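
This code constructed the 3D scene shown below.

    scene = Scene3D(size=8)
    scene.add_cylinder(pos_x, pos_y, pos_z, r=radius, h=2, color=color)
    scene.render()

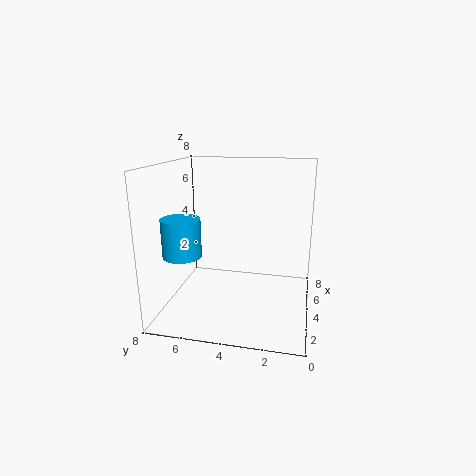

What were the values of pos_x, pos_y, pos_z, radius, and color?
pos_x = 2; pos_y = 6.5; pos_z = 3.5; radius = 1; color = 'deepskyblue'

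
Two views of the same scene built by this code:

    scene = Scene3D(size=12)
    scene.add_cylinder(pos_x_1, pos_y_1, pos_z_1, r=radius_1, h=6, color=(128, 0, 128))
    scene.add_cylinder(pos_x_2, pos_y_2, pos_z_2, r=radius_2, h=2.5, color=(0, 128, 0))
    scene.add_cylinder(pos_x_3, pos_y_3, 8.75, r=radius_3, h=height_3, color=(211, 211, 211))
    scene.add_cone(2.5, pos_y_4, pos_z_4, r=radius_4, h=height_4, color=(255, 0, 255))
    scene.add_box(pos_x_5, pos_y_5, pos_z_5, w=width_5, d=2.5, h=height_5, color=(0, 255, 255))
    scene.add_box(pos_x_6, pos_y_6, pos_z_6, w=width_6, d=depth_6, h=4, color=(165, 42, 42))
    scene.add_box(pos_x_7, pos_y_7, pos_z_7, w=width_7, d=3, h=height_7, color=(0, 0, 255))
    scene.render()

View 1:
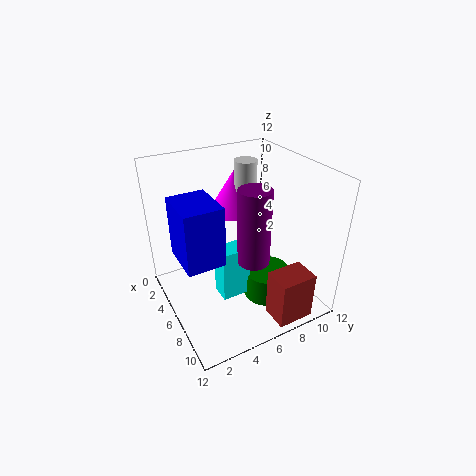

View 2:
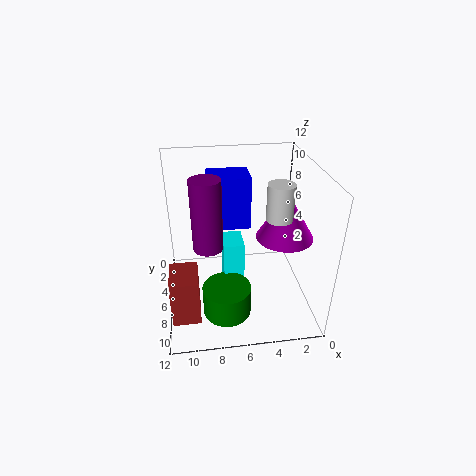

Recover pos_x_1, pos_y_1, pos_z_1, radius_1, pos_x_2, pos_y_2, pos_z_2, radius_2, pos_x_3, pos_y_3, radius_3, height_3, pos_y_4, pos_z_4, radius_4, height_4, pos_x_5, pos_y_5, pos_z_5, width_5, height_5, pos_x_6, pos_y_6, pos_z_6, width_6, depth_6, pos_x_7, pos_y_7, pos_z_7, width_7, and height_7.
pos_x_1 = 8.5, pos_y_1 = 6, pos_z_1 = 5.25, radius_1 = 1.25, pos_x_2 = 7.25, pos_y_2 = 8.25, pos_z_2 = 0.25, radius_2 = 2, pos_x_3 = 3.25, pos_y_3 = 8.25, radius_3 = 1, height_3 = 2.75, pos_y_4 = 7.5, pos_z_4 = 6.75, radius_4 = 2.25, height_4 = 3.75, pos_x_5 = 5.5, pos_y_5 = 4, pos_z_5 = 1, width_5 = 1.75, height_5 = 4.5, pos_x_6 = 9.5, pos_y_6 = 6.75, pos_z_6 = 0.5, width_6 = 2.25, depth_6 = 3, pos_x_7 = 4.5, pos_y_7 = 0.75, pos_z_7 = 5.5, width_7 = 3.75, height_7 = 4.75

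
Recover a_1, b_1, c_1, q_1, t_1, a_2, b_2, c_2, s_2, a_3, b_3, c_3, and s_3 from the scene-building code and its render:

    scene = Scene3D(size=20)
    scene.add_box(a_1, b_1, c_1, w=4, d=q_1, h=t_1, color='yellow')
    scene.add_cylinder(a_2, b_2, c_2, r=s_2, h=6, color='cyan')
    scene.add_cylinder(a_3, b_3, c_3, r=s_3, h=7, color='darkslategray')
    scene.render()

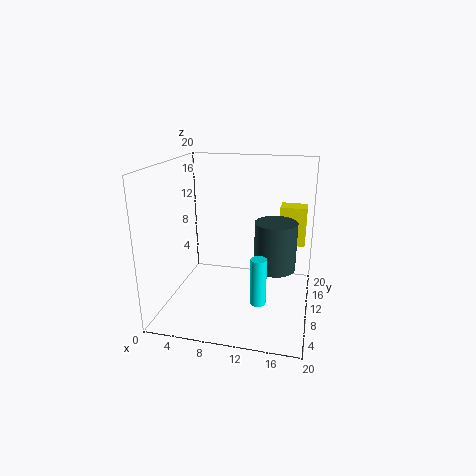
a_1 = 15
b_1 = 16
c_1 = 7
q_1 = 3
t_1 = 6
a_2 = 14
b_2 = 4
c_2 = 4
s_2 = 1
a_3 = 15
b_3 = 12
c_3 = 5
s_3 = 3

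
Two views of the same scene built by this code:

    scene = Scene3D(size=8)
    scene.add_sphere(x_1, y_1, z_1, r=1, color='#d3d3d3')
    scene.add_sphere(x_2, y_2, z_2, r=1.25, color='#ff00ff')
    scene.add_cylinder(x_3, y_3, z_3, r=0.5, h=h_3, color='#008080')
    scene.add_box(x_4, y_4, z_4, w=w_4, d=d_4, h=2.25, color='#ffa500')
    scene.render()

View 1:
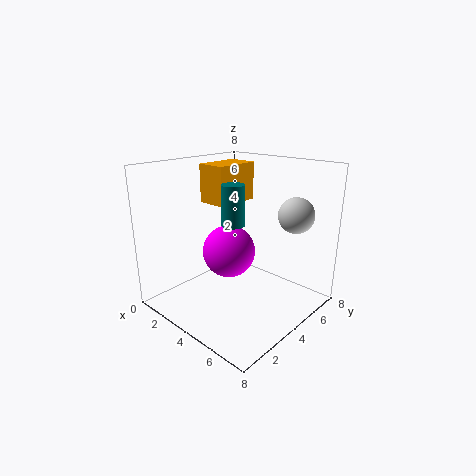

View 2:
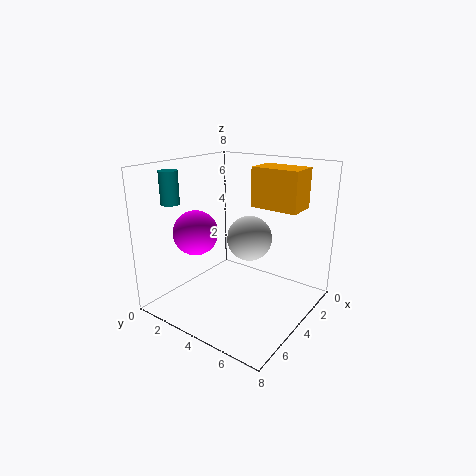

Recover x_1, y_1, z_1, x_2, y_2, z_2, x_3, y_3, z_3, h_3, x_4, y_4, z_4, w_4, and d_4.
x_1 = 6.25, y_1 = 6.25, z_1 = 5.25, x_2 = 5.25, y_2 = 2, z_2 = 4.25, x_3 = 6.25, y_3 = 1.25, z_3 = 6, h_3 = 1.75, x_4 = 1, y_4 = 4, z_4 = 5.5, w_4 = 1.75, d_4 = 2.75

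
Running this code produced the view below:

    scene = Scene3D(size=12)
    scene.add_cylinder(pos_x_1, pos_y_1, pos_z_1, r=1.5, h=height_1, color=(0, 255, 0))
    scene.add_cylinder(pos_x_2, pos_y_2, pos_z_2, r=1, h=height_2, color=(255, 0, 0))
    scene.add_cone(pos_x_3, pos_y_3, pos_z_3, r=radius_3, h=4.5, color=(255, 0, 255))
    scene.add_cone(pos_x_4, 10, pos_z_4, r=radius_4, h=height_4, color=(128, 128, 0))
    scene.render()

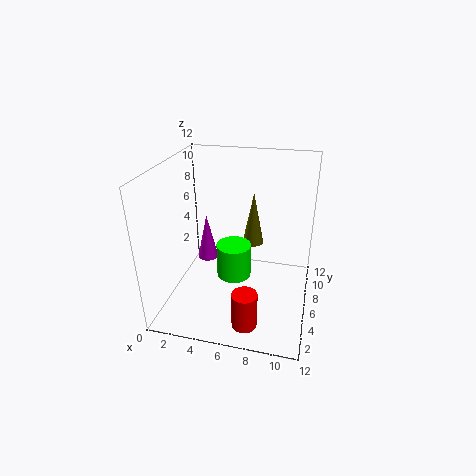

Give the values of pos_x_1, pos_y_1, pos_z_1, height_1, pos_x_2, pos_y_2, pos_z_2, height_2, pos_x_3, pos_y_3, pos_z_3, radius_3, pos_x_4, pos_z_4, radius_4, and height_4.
pos_x_1 = 5.5
pos_y_1 = 6.5
pos_z_1 = 2
height_1 = 3
pos_x_2 = 7.5
pos_y_2 = 2
pos_z_2 = 0.5
height_2 = 3
pos_x_3 = 2
pos_y_3 = 9.5
pos_z_3 = 1.5
radius_3 = 1
pos_x_4 = 6.5
pos_z_4 = 3.5
radius_4 = 1
height_4 = 5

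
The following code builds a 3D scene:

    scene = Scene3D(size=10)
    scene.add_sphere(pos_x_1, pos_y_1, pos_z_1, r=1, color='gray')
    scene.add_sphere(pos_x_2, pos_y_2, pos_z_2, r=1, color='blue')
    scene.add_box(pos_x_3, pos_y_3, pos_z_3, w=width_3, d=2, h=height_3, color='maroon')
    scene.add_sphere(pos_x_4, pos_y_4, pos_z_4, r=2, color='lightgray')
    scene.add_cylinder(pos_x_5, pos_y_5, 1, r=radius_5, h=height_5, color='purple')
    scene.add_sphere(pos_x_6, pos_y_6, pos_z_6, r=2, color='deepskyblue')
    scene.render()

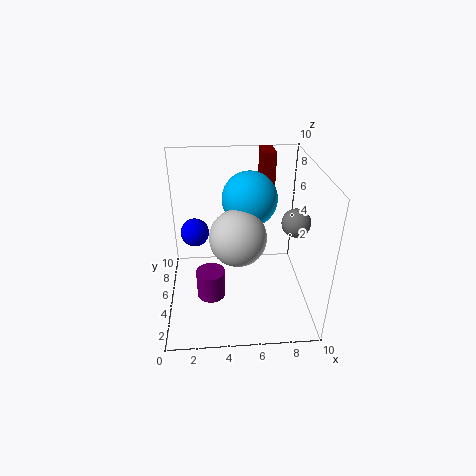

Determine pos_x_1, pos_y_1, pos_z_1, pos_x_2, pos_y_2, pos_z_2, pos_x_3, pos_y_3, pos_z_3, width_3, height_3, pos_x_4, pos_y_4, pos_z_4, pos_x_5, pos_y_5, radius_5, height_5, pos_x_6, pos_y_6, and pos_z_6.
pos_x_1 = 9
pos_y_1 = 5
pos_z_1 = 6
pos_x_2 = 2
pos_y_2 = 6
pos_z_2 = 5
pos_x_3 = 7
pos_y_3 = 8
pos_z_3 = 7
width_3 = 1
height_3 = 3
pos_x_4 = 5
pos_y_4 = 5
pos_z_4 = 5
pos_x_5 = 3
pos_y_5 = 4
radius_5 = 1
height_5 = 2
pos_x_6 = 6
pos_y_6 = 7
pos_z_6 = 7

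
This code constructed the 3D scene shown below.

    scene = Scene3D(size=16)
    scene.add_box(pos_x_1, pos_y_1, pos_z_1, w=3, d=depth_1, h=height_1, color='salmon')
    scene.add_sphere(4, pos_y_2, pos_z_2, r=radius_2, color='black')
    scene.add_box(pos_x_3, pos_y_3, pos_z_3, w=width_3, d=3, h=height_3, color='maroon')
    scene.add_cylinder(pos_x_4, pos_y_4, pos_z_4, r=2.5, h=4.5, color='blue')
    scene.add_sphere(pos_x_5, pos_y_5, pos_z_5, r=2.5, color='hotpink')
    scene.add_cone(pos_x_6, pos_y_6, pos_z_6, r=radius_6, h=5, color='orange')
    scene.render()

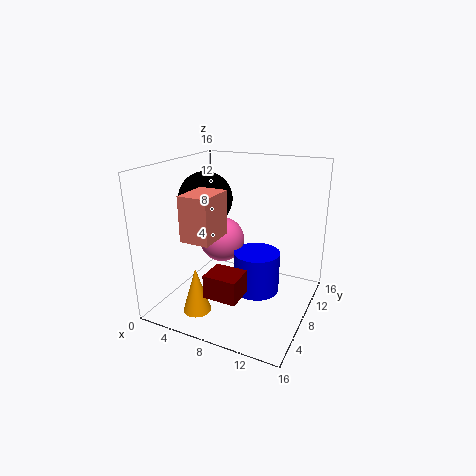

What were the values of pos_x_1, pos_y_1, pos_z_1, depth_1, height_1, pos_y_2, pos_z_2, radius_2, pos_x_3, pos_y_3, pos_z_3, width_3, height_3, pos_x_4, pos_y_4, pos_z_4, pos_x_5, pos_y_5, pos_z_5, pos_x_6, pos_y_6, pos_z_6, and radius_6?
pos_x_1 = 5; pos_y_1 = 1.5; pos_z_1 = 9.5; depth_1 = 4; height_1 = 4.5; pos_y_2 = 8; pos_z_2 = 12; radius_2 = 3; pos_x_3 = 7; pos_y_3 = 2; pos_z_3 = 3.5; width_3 = 3.5; height_3 = 2.5; pos_x_4 = 10.5; pos_y_4 = 7.5; pos_z_4 = 2.5; pos_x_5 = 6; pos_y_5 = 8; pos_z_5 = 7.5; pos_x_6 = 5.5; pos_y_6 = 3; pos_z_6 = 1; radius_6 = 1.5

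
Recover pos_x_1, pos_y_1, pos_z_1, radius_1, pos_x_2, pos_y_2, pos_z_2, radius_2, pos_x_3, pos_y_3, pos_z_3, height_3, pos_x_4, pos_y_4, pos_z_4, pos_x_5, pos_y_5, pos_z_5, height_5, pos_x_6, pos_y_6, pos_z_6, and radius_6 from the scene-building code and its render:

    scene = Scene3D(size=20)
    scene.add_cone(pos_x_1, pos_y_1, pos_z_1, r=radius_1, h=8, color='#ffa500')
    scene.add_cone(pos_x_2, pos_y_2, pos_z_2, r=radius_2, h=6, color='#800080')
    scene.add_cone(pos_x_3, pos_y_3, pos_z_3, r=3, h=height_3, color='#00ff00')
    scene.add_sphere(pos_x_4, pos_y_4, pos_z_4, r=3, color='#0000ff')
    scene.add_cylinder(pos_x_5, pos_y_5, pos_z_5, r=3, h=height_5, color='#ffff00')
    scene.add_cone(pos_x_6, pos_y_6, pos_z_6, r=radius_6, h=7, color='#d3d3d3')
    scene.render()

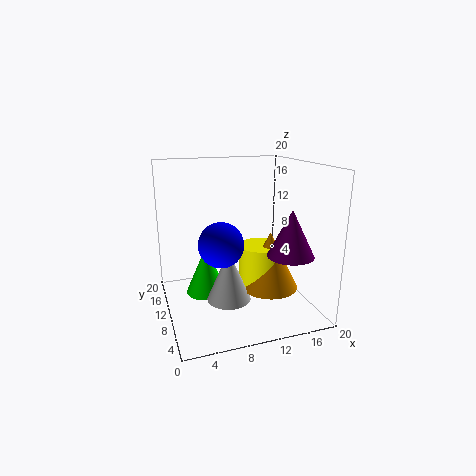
pos_x_1 = 14; pos_y_1 = 8; pos_z_1 = 3; radius_1 = 4; pos_x_2 = 15; pos_y_2 = 4; pos_z_2 = 9; radius_2 = 3; pos_x_3 = 6; pos_y_3 = 13; pos_z_3 = 1; height_3 = 7; pos_x_4 = 7; pos_y_4 = 8; pos_z_4 = 10; pos_x_5 = 13; pos_y_5 = 9; pos_z_5 = 3; height_5 = 6; pos_x_6 = 8; pos_y_6 = 8; pos_z_6 = 2; radius_6 = 3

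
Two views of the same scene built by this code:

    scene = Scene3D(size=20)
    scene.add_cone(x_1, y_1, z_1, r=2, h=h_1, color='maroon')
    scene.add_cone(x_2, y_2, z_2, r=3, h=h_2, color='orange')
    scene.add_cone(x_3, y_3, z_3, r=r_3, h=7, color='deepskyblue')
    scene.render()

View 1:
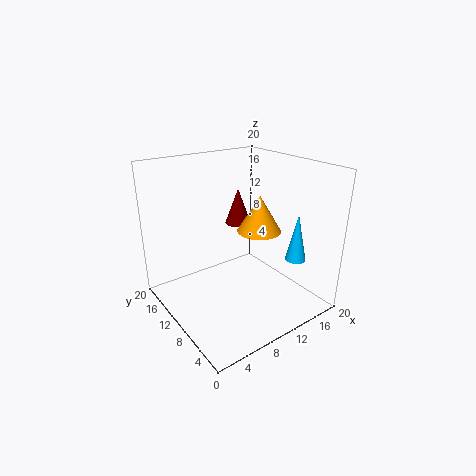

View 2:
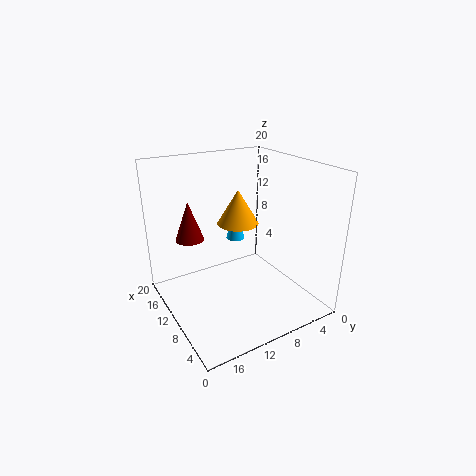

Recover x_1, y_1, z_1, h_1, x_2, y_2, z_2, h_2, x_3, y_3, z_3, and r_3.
x_1 = 14
y_1 = 15.5
z_1 = 9.5
h_1 = 5.5
x_2 = 12.5
y_2 = 8.5
z_2 = 11
h_2 = 5
x_3 = 17.5
y_3 = 6
z_3 = 6
r_3 = 1.5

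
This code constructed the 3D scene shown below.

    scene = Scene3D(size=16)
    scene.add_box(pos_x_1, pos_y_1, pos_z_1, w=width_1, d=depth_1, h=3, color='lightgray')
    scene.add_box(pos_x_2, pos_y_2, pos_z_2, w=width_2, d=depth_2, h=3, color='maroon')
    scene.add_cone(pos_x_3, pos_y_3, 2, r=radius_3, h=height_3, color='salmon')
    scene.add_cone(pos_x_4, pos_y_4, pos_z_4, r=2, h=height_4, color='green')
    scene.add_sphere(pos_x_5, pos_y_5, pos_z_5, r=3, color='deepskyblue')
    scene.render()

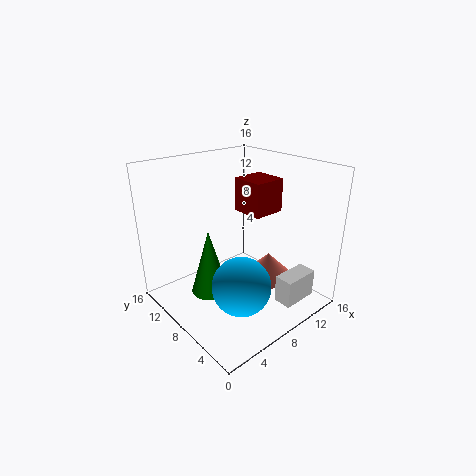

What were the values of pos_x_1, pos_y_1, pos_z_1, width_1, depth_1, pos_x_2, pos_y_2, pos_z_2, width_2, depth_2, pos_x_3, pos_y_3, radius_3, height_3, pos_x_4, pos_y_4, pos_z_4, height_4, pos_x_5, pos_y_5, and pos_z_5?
pos_x_1 = 9; pos_y_1 = 1; pos_z_1 = 2; width_1 = 4; depth_1 = 2; pos_x_2 = 5; pos_y_2 = 2; pos_z_2 = 13; width_2 = 3; depth_2 = 3; pos_x_3 = 12; pos_y_3 = 7; radius_3 = 3; height_3 = 3; pos_x_4 = 4; pos_y_4 = 8; pos_z_4 = 3; height_4 = 7; pos_x_5 = 5; pos_y_5 = 4; pos_z_5 = 5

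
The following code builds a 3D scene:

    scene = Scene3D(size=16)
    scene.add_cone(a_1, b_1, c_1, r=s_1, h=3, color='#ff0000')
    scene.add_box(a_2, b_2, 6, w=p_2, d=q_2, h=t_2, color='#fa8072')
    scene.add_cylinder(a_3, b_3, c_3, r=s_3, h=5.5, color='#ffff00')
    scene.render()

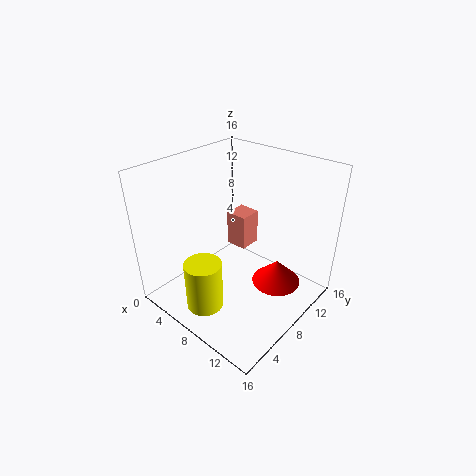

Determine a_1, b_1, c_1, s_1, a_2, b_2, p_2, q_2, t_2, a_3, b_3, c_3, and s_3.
a_1 = 10.5
b_1 = 12.5
c_1 = 0.5
s_1 = 3
a_2 = 5.5
b_2 = 9
p_2 = 2.5
q_2 = 2.5
t_2 = 4
a_3 = 7.5
b_3 = 3
c_3 = 1.5
s_3 = 2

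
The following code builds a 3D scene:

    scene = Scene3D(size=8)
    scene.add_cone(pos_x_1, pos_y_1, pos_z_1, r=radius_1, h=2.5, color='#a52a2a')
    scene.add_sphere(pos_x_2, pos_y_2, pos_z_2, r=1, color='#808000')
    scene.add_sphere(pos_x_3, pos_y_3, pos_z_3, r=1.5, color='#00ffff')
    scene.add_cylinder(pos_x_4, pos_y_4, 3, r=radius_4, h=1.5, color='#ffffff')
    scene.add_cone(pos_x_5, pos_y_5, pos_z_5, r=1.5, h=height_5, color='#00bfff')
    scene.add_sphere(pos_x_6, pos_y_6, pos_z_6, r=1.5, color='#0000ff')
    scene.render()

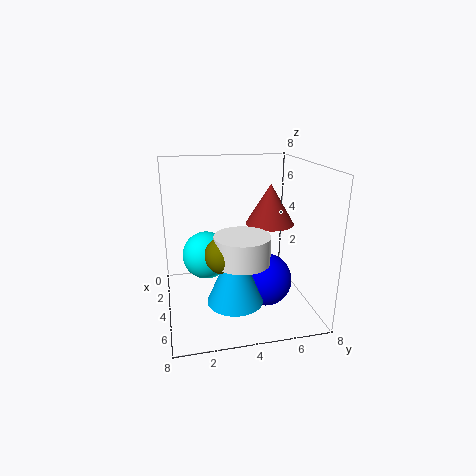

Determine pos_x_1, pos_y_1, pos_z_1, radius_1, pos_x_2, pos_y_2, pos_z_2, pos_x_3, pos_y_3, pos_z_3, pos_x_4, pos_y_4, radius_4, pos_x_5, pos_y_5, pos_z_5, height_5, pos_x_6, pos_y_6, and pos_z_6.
pos_x_1 = 2
pos_y_1 = 6.5
pos_z_1 = 4
radius_1 = 1.5
pos_x_2 = 5
pos_y_2 = 3
pos_z_2 = 3.5
pos_x_3 = 1.5
pos_y_3 = 2.5
pos_z_3 = 2
pos_x_4 = 5
pos_y_4 = 4
radius_4 = 1.5
pos_x_5 = 5.5
pos_y_5 = 3.5
pos_z_5 = 1
height_5 = 3.5
pos_x_6 = 4.5
pos_y_6 = 5.5
pos_z_6 = 1.5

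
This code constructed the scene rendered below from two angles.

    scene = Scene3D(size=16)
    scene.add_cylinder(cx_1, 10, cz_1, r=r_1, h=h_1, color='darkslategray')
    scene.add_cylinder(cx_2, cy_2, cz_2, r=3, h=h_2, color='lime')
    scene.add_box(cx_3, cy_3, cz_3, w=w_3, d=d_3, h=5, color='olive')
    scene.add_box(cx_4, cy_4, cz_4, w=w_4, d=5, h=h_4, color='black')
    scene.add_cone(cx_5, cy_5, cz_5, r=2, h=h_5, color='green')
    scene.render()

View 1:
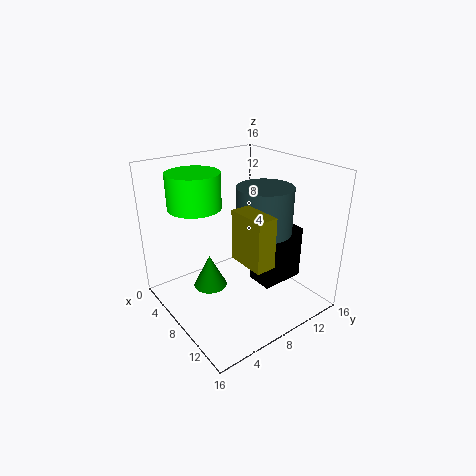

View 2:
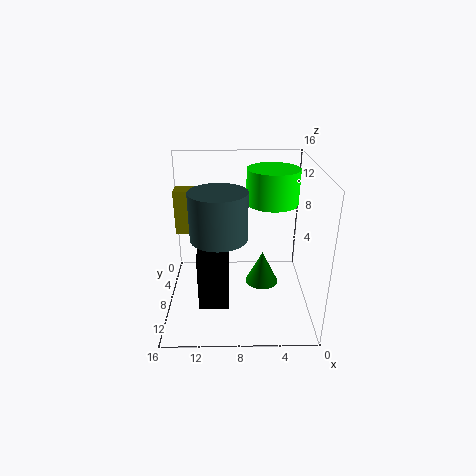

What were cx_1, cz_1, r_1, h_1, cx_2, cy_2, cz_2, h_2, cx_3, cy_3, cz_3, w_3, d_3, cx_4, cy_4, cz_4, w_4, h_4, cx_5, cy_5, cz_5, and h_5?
cx_1 = 10; cz_1 = 9; r_1 = 3; h_1 = 5; cx_2 = 4; cy_2 = 5; cz_2 = 11; h_2 = 4; cx_3 = 11; cy_3 = 5; cz_3 = 8; w_3 = 4; d_3 = 2; cx_4 = 9; cy_4 = 9; cz_4 = 3; w_4 = 3; h_4 = 6; cx_5 = 5; cy_5 = 6; cz_5 = 1; h_5 = 4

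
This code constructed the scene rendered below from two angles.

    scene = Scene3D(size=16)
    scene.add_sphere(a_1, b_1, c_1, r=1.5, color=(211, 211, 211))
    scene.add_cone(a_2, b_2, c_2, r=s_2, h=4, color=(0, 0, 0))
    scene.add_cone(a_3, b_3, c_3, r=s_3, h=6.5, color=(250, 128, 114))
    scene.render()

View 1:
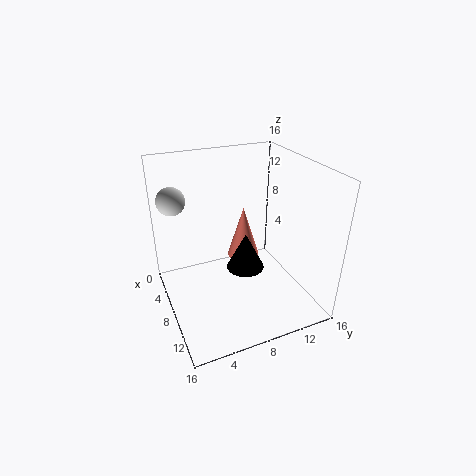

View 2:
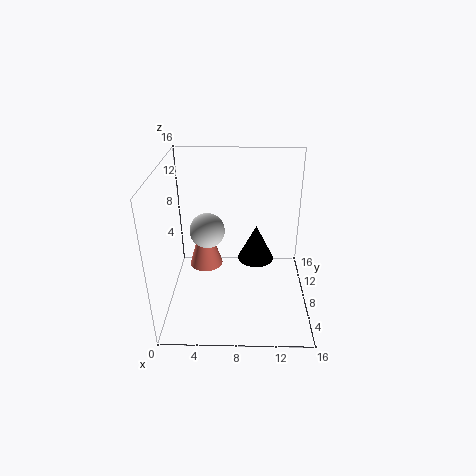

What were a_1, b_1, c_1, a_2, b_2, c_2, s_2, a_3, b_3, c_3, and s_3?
a_1 = 5.5, b_1 = 1.5, c_1 = 12.5, a_2 = 10, b_2 = 8, c_2 = 5.5, s_2 = 2, a_3 = 4, b_3 = 10.5, c_3 = 3, s_3 = 2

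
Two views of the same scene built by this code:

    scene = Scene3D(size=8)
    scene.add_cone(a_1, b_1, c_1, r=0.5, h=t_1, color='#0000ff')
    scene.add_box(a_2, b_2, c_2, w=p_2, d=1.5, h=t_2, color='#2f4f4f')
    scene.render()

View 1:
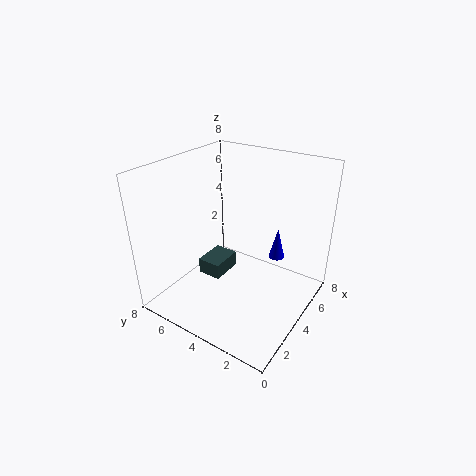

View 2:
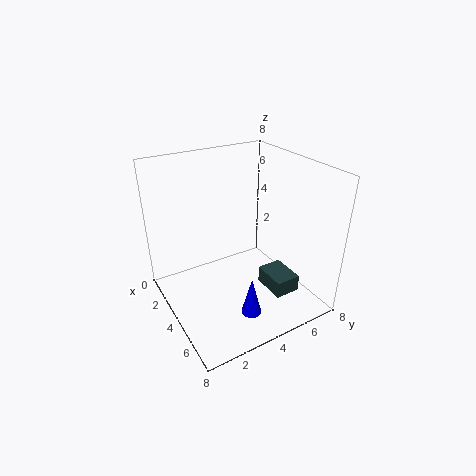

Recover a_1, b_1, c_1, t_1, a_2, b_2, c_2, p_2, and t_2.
a_1 = 7
b_1 = 3
c_1 = 1.5
t_1 = 2
a_2 = 4
b_2 = 5.5
c_2 = 0.5
p_2 = 2
t_2 = 1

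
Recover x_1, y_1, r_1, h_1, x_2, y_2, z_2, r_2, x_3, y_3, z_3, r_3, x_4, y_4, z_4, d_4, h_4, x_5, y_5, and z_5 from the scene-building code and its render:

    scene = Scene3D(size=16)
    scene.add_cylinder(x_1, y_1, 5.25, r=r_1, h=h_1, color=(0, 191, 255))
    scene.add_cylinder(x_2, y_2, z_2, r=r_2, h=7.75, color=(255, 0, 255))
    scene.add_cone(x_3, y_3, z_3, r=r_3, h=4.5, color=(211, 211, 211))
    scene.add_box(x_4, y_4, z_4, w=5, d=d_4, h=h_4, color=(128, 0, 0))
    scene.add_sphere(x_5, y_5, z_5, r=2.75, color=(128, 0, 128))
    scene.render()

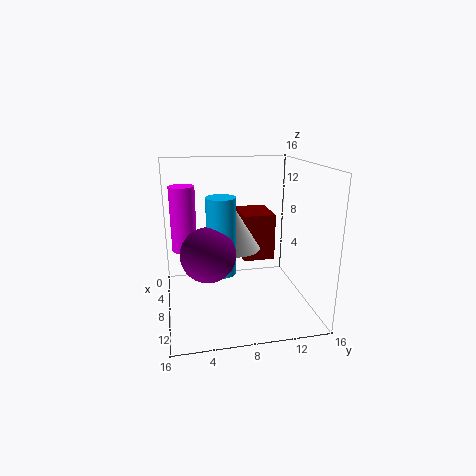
x_1 = 10.5; y_1 = 5.75; r_1 = 1.5; h_1 = 8; x_2 = 4; y_2 = 2.25; z_2 = 5.5; r_2 = 1.5; x_3 = 7.75; y_3 = 7.75; z_3 = 6.75; r_3 = 2.75; x_4 = 1.75; y_4 = 9; z_4 = 4.5; d_4 = 3.75; h_4 = 5.5; x_5 = 11.5; y_5 = 4.25; z_5 = 7.75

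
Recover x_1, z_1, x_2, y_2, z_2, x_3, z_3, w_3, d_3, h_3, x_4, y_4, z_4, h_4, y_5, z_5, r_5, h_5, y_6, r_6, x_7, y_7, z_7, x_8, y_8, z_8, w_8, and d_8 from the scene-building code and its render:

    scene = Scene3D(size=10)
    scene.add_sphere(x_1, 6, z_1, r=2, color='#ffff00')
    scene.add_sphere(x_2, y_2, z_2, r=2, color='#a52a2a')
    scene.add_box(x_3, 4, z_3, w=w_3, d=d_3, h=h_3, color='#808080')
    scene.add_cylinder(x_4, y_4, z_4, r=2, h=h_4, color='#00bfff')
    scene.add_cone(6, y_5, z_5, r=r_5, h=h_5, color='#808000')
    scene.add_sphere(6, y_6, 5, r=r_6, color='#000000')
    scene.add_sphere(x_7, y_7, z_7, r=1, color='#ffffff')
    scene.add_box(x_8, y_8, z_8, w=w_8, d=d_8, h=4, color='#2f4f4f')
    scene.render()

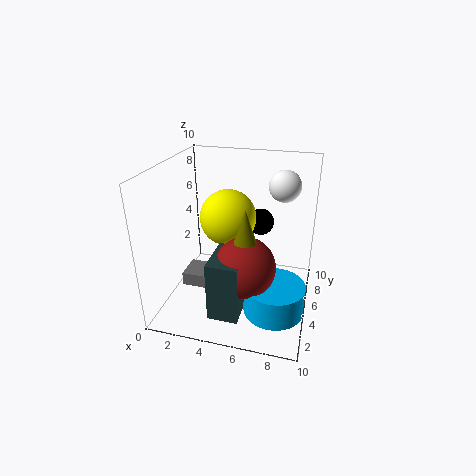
x_1 = 4; z_1 = 6; x_2 = 6; y_2 = 3; z_2 = 4; x_3 = 1; z_3 = 1; w_3 = 3; d_3 = 2; h_3 = 1; x_4 = 8; y_4 = 3; z_4 = 1; h_4 = 2; y_5 = 3; z_5 = 5; r_5 = 1; h_5 = 3; y_6 = 8; r_6 = 1; x_7 = 8; y_7 = 5; z_7 = 9; x_8 = 4; y_8 = 1; z_8 = 1; w_8 = 2; d_8 = 3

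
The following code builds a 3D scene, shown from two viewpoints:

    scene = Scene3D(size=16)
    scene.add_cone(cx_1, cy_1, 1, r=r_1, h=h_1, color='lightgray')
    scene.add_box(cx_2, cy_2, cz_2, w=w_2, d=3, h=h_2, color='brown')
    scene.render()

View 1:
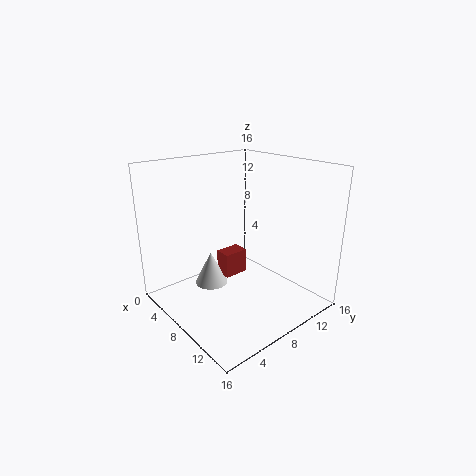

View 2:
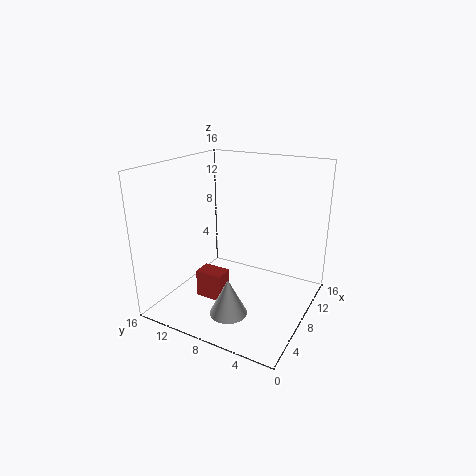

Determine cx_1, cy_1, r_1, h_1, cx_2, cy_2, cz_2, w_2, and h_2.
cx_1 = 4; cy_1 = 7; r_1 = 2; h_1 = 4; cx_2 = 4; cy_2 = 8; cz_2 = 2; w_2 = 2; h_2 = 3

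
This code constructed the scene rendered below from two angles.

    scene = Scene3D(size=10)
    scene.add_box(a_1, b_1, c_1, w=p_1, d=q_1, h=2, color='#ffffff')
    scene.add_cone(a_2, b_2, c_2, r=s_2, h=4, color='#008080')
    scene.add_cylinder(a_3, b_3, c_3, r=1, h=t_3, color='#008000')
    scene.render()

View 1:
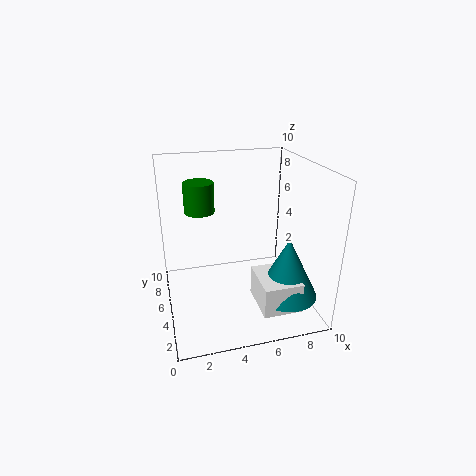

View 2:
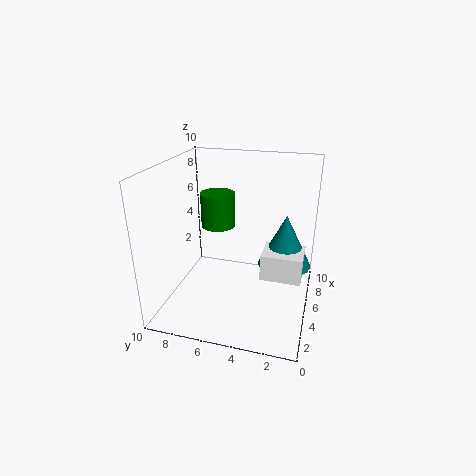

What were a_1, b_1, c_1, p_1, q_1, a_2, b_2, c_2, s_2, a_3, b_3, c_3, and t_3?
a_1 = 5.5, b_1 = 0.5, c_1 = 1.5, p_1 = 2.5, q_1 = 3, a_2 = 7.5, b_2 = 2, c_2 = 2, s_2 = 2, a_3 = 2.5, b_3 = 5.5, c_3 = 7, t_3 = 2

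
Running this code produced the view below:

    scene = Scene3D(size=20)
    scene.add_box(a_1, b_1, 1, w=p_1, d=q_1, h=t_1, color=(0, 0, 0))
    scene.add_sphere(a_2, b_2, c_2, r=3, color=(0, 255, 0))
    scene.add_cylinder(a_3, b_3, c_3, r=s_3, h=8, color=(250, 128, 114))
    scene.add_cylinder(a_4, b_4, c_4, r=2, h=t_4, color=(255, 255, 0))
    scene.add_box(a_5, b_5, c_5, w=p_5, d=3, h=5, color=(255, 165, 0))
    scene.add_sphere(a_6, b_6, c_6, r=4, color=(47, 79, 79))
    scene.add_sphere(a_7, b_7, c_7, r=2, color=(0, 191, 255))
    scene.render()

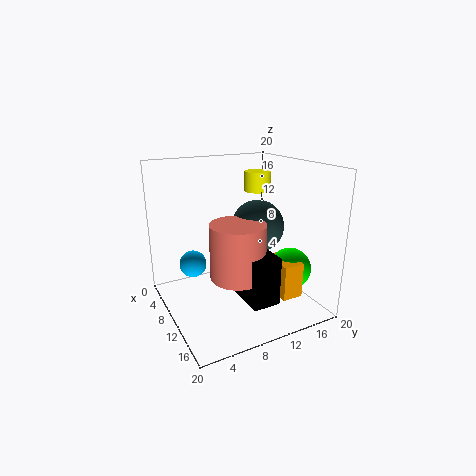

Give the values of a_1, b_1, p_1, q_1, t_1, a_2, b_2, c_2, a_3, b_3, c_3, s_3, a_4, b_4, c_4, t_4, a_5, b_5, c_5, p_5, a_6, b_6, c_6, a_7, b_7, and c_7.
a_1 = 9, b_1 = 10, p_1 = 6, q_1 = 4, t_1 = 7, a_2 = 13, b_2 = 17, c_2 = 5, a_3 = 10, b_3 = 10, c_3 = 4, s_3 = 4, a_4 = 5, b_4 = 16, c_4 = 15, t_4 = 3, a_5 = 11, b_5 = 14, c_5 = 2, p_5 = 5, a_6 = 7, b_6 = 15, c_6 = 10, a_7 = 5, b_7 = 5, c_7 = 5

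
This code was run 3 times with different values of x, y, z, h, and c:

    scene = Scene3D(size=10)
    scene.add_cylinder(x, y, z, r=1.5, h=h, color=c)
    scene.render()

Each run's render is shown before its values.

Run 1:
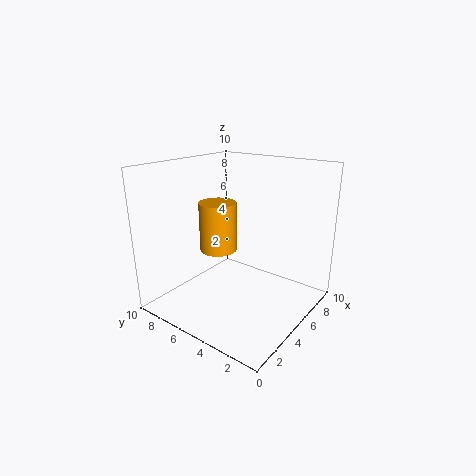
x = 7
y = 8.5
z = 2.5
h = 4
c = 'orange'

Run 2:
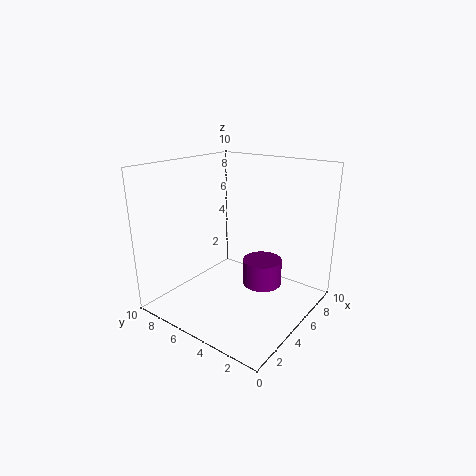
x = 7.5
y = 4.5
z = 0.5
h = 2
c = 'purple'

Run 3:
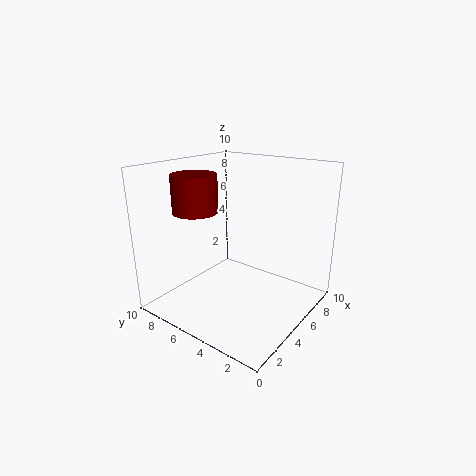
x = 3
y = 7
z = 7
h = 2.5
c = 'maroon'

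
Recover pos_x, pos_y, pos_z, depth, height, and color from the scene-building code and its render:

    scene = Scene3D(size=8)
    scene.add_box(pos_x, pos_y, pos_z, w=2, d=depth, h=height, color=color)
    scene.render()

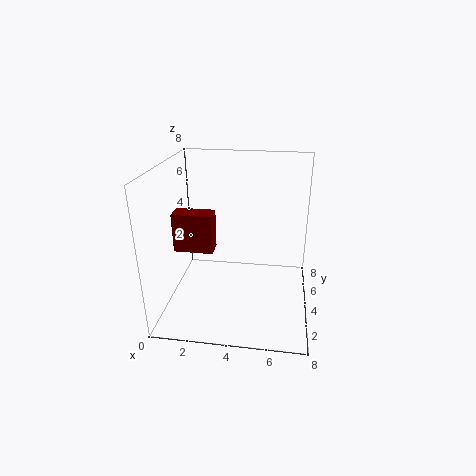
pos_x = 1, pos_y = 2, pos_z = 4, depth = 1, height = 2, color = 'maroon'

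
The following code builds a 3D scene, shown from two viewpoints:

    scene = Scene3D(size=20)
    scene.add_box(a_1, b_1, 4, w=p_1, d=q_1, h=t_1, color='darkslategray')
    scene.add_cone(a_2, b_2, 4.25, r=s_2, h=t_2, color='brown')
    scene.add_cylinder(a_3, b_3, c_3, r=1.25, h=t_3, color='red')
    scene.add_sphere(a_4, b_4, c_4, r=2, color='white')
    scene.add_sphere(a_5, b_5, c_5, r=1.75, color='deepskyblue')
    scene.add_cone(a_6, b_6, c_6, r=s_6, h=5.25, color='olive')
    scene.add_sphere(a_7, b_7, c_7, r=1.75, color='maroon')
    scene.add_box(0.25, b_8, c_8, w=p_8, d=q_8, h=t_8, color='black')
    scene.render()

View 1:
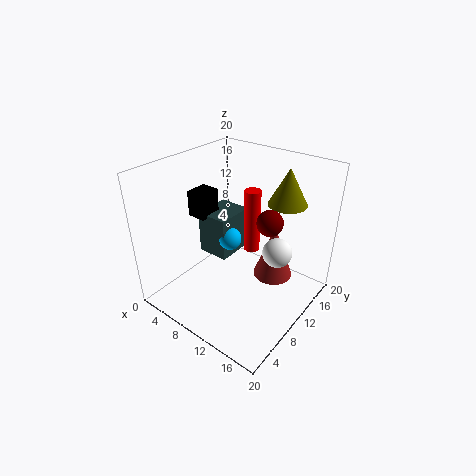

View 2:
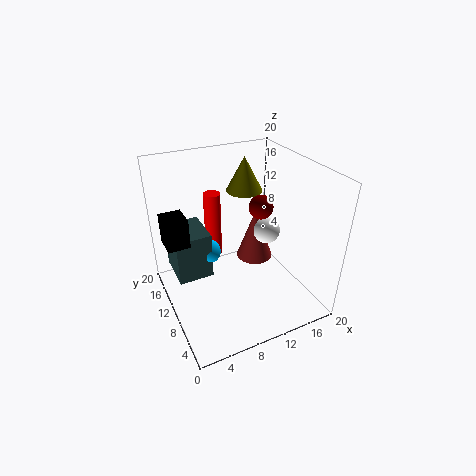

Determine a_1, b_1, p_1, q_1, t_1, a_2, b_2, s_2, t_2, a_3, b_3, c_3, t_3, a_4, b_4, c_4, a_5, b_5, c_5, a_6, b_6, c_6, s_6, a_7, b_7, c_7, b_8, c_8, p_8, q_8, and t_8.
a_1 = 1.5, b_1 = 11, p_1 = 5, q_1 = 6, t_1 = 6.75, a_2 = 14.25, b_2 = 12.75, s_2 = 2.75, t_2 = 7.75, a_3 = 8.5, b_3 = 15.5, c_3 = 4.75, t_3 = 10, a_4 = 15.5, b_4 = 11.5, c_4 = 9, a_5 = 6.5, b_5 = 12.5, c_5 = 7.25, a_6 = 14, b_6 = 16, c_6 = 14, s_6 = 2.75, a_7 = 14.25, b_7 = 11.25, c_7 = 13.25, b_8 = 10.25, c_8 = 10.25, p_8 = 3, q_8 = 3.5, t_8 = 4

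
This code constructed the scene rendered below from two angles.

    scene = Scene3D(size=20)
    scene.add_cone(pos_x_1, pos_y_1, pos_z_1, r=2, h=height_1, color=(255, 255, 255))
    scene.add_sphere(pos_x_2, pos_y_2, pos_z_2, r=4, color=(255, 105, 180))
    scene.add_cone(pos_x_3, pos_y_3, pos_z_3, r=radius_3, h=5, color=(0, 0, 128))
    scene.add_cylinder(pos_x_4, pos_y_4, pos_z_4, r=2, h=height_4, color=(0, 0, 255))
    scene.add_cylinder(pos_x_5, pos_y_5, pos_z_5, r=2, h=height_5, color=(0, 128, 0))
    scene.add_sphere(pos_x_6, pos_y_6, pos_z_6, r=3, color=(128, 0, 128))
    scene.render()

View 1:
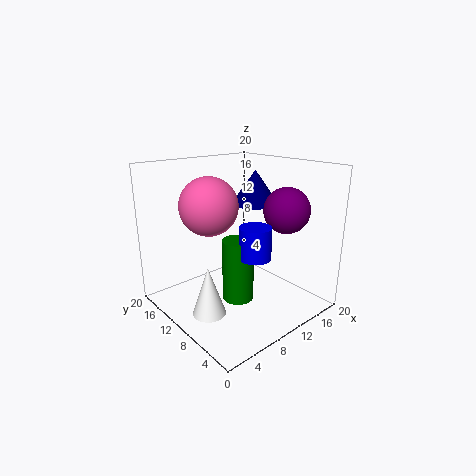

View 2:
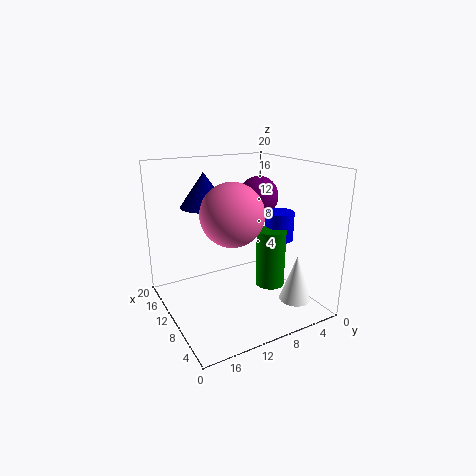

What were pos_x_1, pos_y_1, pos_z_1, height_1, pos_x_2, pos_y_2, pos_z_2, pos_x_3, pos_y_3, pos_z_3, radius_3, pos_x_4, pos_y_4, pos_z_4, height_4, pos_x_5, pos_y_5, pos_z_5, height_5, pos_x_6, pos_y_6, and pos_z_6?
pos_x_1 = 2; pos_y_1 = 6; pos_z_1 = 3.5; height_1 = 6; pos_x_2 = 7; pos_y_2 = 12.5; pos_z_2 = 14.5; pos_x_3 = 15.5; pos_y_3 = 12.5; pos_z_3 = 13.5; radius_3 = 3.5; pos_x_4 = 8; pos_y_4 = 4.5; pos_z_4 = 9.5; height_4 = 4; pos_x_5 = 7; pos_y_5 = 6.5; pos_z_5 = 3.5; height_5 = 8; pos_x_6 = 13.5; pos_y_6 = 4.5; pos_z_6 = 14.5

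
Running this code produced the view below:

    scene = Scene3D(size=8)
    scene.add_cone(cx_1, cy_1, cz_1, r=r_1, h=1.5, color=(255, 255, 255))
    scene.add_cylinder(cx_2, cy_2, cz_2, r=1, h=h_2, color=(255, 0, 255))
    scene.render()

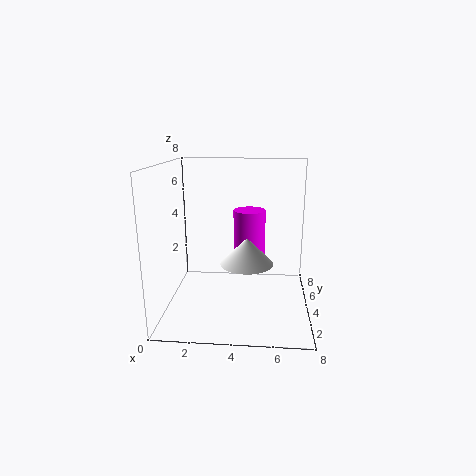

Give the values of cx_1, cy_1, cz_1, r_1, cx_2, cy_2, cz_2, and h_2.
cx_1 = 4.5
cy_1 = 4
cz_1 = 2.5
r_1 = 1.5
cx_2 = 4.5
cy_2 = 6.5
cz_2 = 1.5
h_2 = 3.5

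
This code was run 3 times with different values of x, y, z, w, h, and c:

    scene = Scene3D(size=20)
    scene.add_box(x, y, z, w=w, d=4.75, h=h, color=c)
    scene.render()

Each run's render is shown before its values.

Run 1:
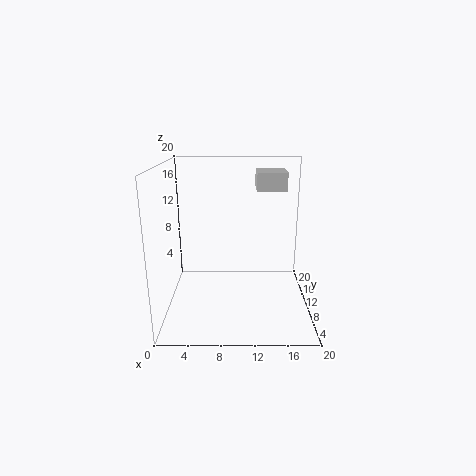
x = 12.5, y = 9.75, z = 16.5, w = 4, h = 2.5, c = 'lightgray'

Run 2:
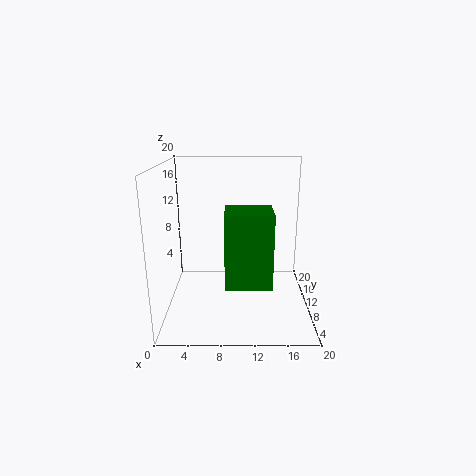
x = 8.5, y = 1, z = 6.75, w = 5.5, h = 9, c = 'green'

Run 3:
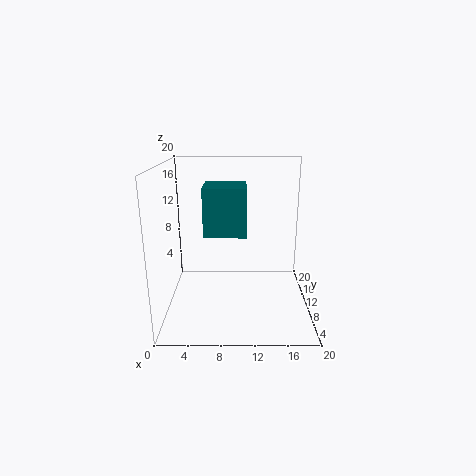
x = 6, y = 3, z = 12.5, w = 5, h = 5.75, c = 'teal'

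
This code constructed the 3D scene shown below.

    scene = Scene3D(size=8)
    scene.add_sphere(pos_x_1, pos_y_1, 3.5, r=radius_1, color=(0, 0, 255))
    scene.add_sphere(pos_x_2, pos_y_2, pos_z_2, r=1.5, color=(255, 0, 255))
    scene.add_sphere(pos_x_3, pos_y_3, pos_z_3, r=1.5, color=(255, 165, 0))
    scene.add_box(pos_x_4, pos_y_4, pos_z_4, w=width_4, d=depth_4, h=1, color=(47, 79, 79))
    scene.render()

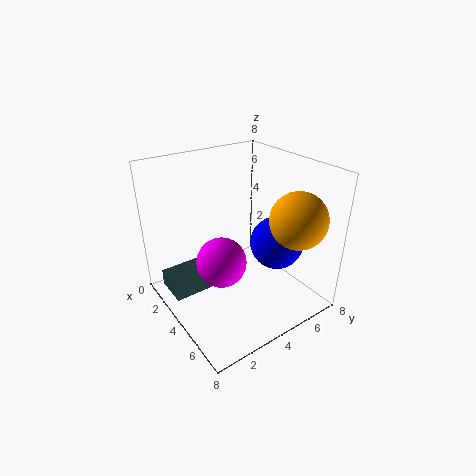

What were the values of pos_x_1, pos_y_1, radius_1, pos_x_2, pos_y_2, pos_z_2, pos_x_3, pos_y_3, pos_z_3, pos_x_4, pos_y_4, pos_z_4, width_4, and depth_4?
pos_x_1 = 5, pos_y_1 = 6, radius_1 = 1.5, pos_x_2 = 3, pos_y_2 = 3.5, pos_z_2 = 2, pos_x_3 = 6.5, pos_y_3 = 6, pos_z_3 = 5.5, pos_x_4 = 1, pos_y_4 = 0.5, pos_z_4 = 0.5, width_4 = 2, depth_4 = 2.5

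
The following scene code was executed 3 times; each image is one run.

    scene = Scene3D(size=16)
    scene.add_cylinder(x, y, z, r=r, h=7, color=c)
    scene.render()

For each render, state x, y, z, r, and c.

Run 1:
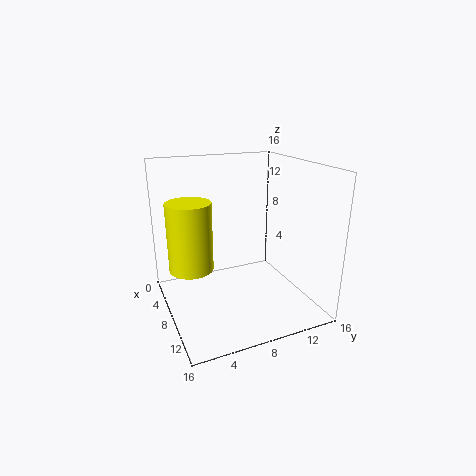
x = 9.25, y = 2.25, z = 6, r = 2.25, c = 'yellow'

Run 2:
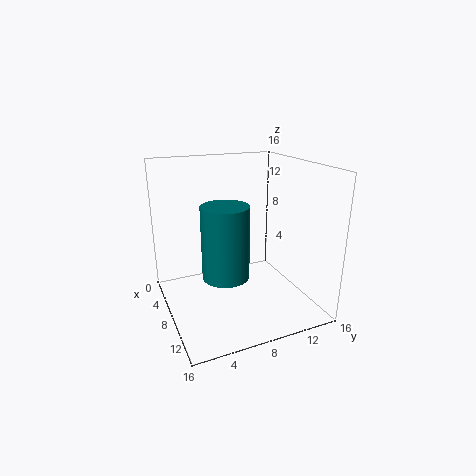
x = 12.5, y = 4.75, z = 6.25, r = 2.25, c = 'teal'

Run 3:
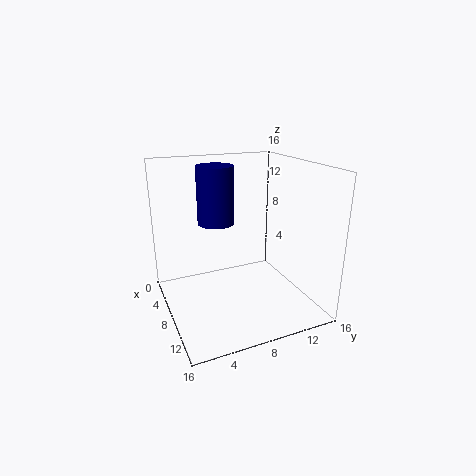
x = 3, y = 7.25, z = 8.25, r = 2.25, c = 'navy'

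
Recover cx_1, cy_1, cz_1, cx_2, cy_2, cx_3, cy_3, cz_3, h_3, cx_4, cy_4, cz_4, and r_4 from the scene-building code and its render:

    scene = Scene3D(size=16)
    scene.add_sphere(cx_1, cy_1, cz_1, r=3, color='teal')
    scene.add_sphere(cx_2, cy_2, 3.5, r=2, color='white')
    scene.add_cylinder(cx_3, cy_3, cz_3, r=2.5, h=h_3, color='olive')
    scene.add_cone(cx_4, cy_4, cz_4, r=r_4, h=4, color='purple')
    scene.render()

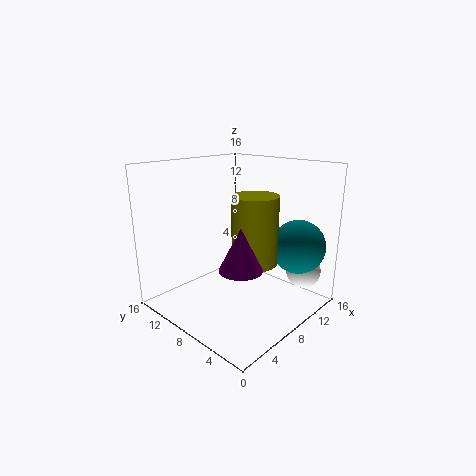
cx_1 = 12.5; cy_1 = 3; cz_1 = 7; cx_2 = 14; cy_2 = 3; cx_3 = 8.5; cy_3 = 6; cz_3 = 5.5; h_3 = 7.5; cx_4 = 3; cy_4 = 3; cz_4 = 7.5; r_4 = 2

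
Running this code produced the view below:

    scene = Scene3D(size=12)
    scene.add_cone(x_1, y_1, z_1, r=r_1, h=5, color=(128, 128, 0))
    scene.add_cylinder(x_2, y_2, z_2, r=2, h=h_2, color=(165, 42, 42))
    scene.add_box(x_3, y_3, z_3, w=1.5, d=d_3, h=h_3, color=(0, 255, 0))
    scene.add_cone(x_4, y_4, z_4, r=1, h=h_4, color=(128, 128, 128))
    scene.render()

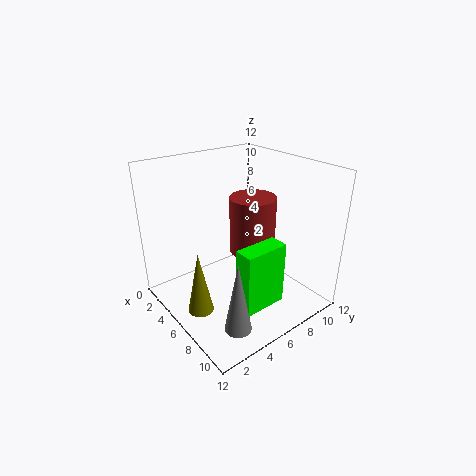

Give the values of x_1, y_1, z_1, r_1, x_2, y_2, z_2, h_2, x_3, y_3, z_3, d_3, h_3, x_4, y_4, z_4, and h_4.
x_1 = 7, y_1 = 1.5, z_1 = 1.5, r_1 = 1, x_2 = 5.5, y_2 = 8, z_2 = 4, h_2 = 5, x_3 = 9, y_3 = 3.5, z_3 = 2, d_3 = 3.5, h_3 = 5, x_4 = 10.5, y_4 = 2.5, z_4 = 1.5, h_4 = 5.5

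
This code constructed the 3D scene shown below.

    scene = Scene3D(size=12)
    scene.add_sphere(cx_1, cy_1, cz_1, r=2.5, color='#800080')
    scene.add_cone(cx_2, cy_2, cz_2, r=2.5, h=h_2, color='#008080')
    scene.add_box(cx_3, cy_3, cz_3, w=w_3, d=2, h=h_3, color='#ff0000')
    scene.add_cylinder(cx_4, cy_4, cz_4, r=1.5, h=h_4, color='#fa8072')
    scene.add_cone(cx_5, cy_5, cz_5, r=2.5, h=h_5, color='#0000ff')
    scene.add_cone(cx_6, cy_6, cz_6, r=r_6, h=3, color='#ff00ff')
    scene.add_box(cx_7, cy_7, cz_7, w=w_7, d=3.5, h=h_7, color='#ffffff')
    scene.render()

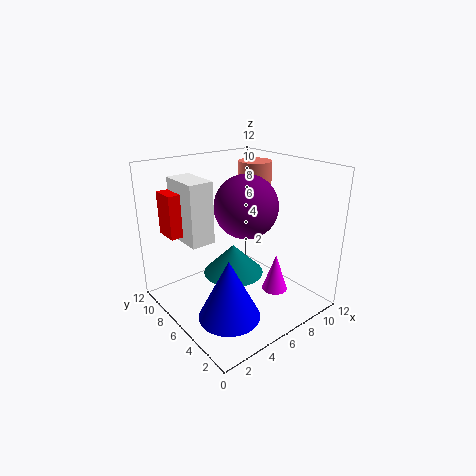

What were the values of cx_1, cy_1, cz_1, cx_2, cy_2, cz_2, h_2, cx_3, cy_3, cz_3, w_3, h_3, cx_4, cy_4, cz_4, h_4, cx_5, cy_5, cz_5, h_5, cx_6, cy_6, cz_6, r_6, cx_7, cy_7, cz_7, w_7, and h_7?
cx_1 = 6, cy_1 = 5, cz_1 = 9, cx_2 = 5.5, cy_2 = 6, cz_2 = 3, h_2 = 2.5, cx_3 = 1, cy_3 = 8, cz_3 = 6.5, w_3 = 2, h_3 = 3.5, cx_4 = 10, cy_4 = 8.5, cz_4 = 8, h_4 = 3.5, cx_5 = 3.5, cy_5 = 4, cz_5 = 0.5, h_5 = 5, cx_6 = 7, cy_6 = 2.5, cz_6 = 2.5, r_6 = 1, cx_7 = 2, cy_7 = 6.5, cz_7 = 6, w_7 = 2, h_7 = 5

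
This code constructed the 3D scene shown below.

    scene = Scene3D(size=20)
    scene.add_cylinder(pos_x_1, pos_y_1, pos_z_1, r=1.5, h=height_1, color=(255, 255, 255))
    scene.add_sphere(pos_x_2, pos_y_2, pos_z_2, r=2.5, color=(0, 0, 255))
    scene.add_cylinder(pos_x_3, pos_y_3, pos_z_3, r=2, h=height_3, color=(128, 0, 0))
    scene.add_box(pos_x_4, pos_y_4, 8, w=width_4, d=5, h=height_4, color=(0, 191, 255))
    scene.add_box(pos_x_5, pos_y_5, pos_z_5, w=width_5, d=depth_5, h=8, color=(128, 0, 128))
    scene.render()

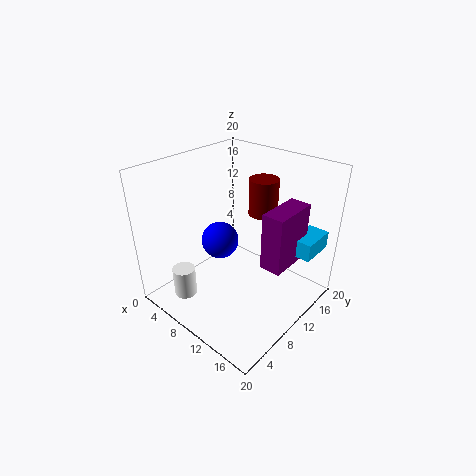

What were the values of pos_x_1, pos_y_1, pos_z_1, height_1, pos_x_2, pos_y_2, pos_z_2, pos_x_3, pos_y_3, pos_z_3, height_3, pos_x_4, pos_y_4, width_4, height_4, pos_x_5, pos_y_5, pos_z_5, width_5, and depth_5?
pos_x_1 = 7, pos_y_1 = 2.5, pos_z_1 = 3.5, height_1 = 4, pos_x_2 = 8.5, pos_y_2 = 8, pos_z_2 = 10, pos_x_3 = 11.5, pos_y_3 = 13.5, pos_z_3 = 13, height_3 = 5, pos_x_4 = 16, pos_y_4 = 14, width_4 = 3, height_4 = 2.5, pos_x_5 = 14, pos_y_5 = 10, pos_z_5 = 7, width_5 = 3, depth_5 = 6.5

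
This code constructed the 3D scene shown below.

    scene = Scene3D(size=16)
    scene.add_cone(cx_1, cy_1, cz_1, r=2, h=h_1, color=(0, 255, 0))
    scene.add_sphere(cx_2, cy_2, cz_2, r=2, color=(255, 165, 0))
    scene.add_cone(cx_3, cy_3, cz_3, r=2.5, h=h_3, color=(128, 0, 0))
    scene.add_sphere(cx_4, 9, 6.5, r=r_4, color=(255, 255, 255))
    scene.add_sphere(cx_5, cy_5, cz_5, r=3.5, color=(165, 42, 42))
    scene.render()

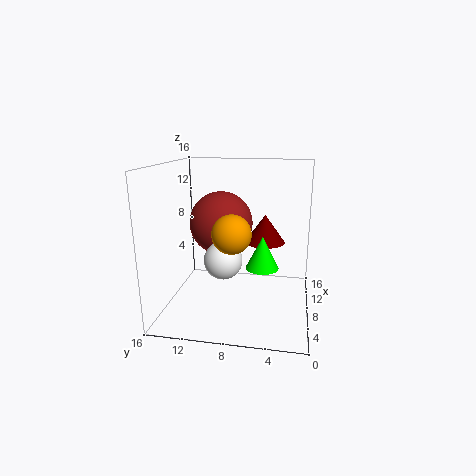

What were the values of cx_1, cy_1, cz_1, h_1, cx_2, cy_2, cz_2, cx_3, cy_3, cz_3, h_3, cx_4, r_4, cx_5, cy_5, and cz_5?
cx_1 = 10.5, cy_1 = 5.5, cz_1 = 3.5, h_1 = 4, cx_2 = 4.5, cy_2 = 8, cz_2 = 9.5, cx_3 = 13, cy_3 = 5.5, cz_3 = 6, h_3 = 3.5, cx_4 = 5, r_4 = 2, cx_5 = 8.5, cy_5 = 10, cz_5 = 9.5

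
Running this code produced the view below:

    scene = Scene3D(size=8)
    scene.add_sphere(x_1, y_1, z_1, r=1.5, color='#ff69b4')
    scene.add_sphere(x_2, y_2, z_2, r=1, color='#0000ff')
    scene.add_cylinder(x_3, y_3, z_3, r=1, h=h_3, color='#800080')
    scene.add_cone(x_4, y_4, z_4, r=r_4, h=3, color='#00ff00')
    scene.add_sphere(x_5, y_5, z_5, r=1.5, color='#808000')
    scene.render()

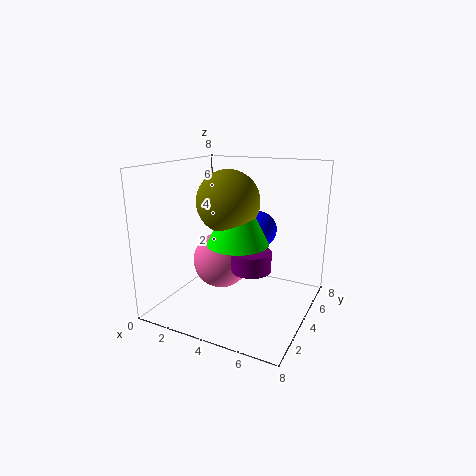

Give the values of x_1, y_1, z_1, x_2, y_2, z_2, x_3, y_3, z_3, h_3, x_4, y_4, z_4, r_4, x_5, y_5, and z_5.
x_1 = 3.5, y_1 = 3, z_1 = 3, x_2 = 5, y_2 = 4.5, z_2 = 4.5, x_3 = 5.5, y_3 = 2.5, z_3 = 3, h_3 = 1, x_4 = 5, y_4 = 2, z_4 = 4.5, r_4 = 1.5, x_5 = 4.5, y_5 = 2, z_5 = 6.5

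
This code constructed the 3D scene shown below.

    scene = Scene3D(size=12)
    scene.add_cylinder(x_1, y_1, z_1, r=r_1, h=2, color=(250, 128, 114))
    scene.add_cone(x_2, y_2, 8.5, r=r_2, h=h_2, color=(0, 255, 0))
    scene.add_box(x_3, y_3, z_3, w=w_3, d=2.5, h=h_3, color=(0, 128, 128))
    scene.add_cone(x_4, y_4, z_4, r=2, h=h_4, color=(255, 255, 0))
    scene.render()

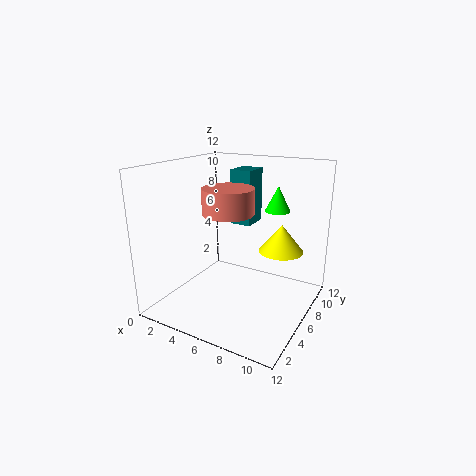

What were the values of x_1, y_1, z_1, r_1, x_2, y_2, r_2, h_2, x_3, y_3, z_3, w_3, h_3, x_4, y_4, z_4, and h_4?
x_1 = 6; y_1 = 4.5; z_1 = 8.5; r_1 = 2; x_2 = 9; y_2 = 7; r_2 = 1; h_2 = 2; x_3 = 3.5; y_3 = 9; z_3 = 6; w_3 = 2; h_3 = 5; x_4 = 8.5; y_4 = 9.5; z_4 = 4; h_4 = 2.5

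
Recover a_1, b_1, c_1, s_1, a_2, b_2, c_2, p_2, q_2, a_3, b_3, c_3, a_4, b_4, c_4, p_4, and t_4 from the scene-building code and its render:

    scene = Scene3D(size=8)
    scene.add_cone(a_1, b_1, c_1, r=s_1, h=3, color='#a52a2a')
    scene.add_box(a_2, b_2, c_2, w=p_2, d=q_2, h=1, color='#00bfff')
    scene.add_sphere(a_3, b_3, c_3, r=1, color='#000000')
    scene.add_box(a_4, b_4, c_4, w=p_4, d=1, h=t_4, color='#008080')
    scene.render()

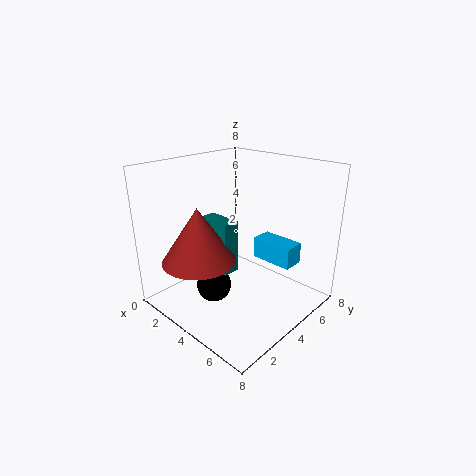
a_1 = 3
b_1 = 2
c_1 = 3
s_1 = 2
a_2 = 6
b_2 = 3
c_2 = 4
p_2 = 2
q_2 = 1
a_3 = 3
b_3 = 3
c_3 = 1
a_4 = 2
b_4 = 3
c_4 = 2
p_4 = 2
t_4 = 3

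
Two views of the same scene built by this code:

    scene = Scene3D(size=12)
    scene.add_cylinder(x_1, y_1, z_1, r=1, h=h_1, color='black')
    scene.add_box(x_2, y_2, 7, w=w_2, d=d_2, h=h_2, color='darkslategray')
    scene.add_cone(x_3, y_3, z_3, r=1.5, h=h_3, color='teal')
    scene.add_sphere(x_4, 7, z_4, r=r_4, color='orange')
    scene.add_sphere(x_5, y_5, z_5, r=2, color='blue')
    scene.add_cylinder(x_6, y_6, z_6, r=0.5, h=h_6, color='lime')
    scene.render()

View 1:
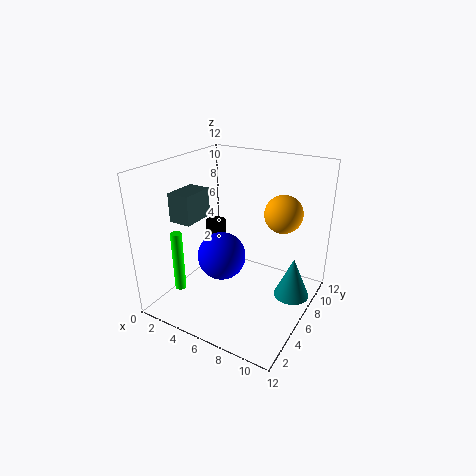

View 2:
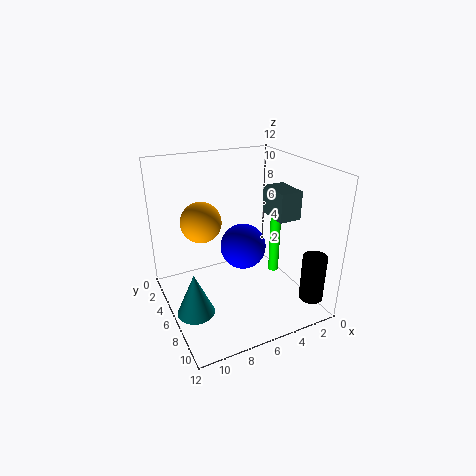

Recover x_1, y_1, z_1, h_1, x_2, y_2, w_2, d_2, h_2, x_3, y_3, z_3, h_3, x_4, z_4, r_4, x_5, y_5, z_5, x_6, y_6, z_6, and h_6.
x_1 = 1, y_1 = 10, z_1 = 1, h_1 = 4, x_2 = 0.5, y_2 = 4, w_2 = 2, d_2 = 3, h_2 = 2.5, x_3 = 10.5, y_3 = 7.5, z_3 = 1, h_3 = 3.5, x_4 = 9.5, z_4 = 8.5, r_4 = 1.5, x_5 = 5, y_5 = 5, z_5 = 4.5, x_6 = 1, y_6 = 4, z_6 = 0.5, h_6 = 5.5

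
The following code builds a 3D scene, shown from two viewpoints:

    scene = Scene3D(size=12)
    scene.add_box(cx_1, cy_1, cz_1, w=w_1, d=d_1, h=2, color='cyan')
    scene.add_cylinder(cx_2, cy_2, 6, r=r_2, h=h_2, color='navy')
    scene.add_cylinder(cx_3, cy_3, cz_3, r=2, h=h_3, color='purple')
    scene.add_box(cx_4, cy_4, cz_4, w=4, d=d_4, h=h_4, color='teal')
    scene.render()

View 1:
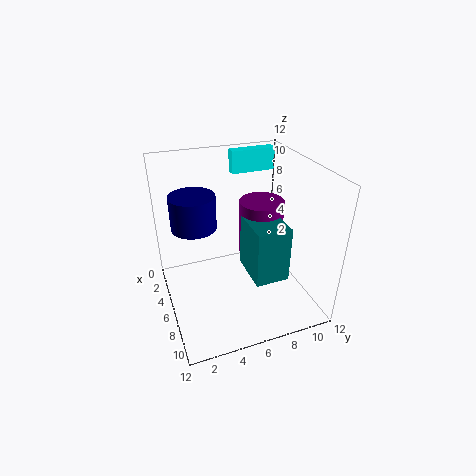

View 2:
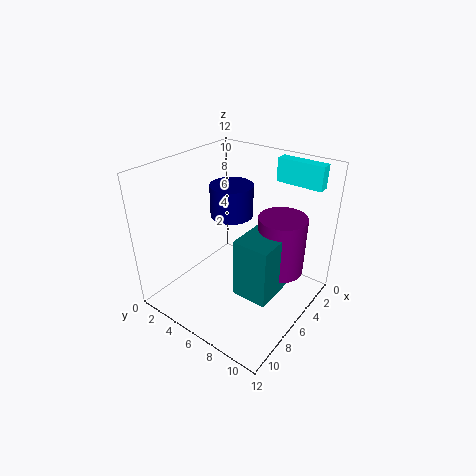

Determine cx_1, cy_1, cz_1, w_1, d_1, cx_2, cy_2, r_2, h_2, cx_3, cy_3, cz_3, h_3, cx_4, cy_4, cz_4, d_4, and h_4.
cx_1 = 1; cy_1 = 7; cz_1 = 10; w_1 = 1; d_1 = 4; cx_2 = 3; cy_2 = 3; r_2 = 2; h_2 = 3; cx_3 = 4; cy_3 = 9; cz_3 = 3; h_3 = 5; cx_4 = 4; cy_4 = 7; cz_4 = 2; d_4 = 3; h_4 = 5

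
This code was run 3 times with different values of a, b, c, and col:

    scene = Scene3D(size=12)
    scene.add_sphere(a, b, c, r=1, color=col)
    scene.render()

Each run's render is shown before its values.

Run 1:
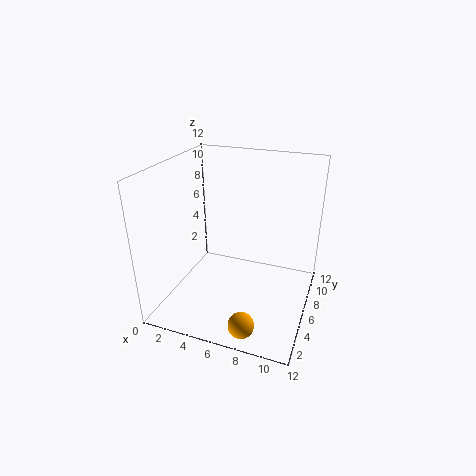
a = 8; b = 1.25; c = 1.25; col = 'orange'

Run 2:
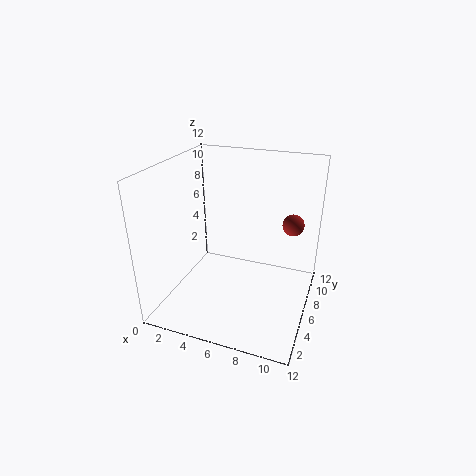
a = 9.75; b = 10.5; c = 5.75; col = 'brown'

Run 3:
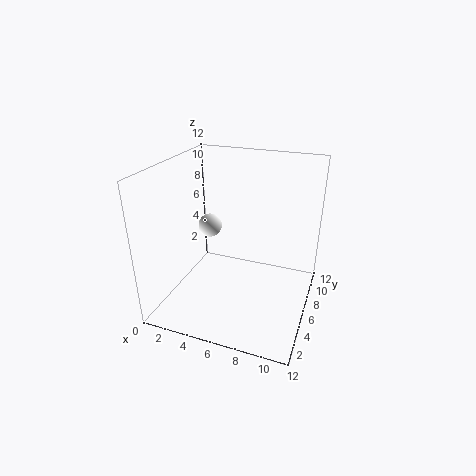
a = 3.25; b = 6.5; c = 6.5; col = 'white'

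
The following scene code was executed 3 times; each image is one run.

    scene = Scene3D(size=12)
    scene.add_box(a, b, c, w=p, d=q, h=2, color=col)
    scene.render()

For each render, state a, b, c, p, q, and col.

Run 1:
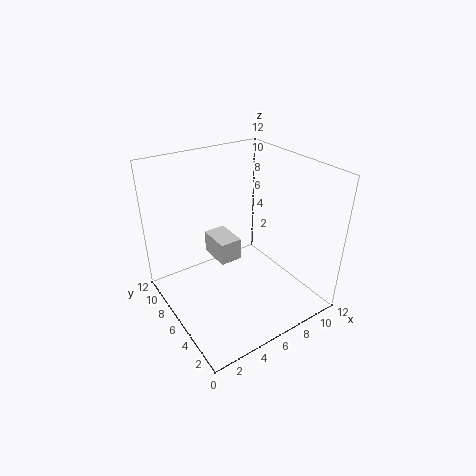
a = 5; b = 7; c = 3; p = 2; q = 3; col = 'lightgray'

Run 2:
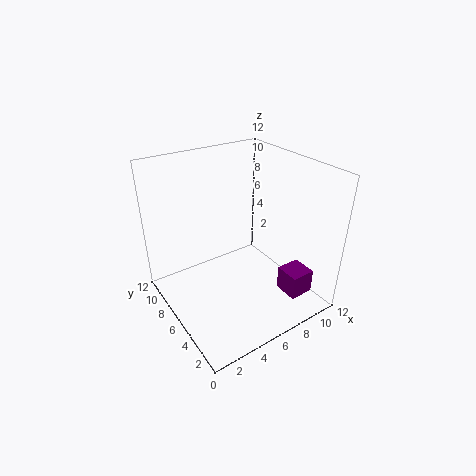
a = 8; b = 1; c = 2; p = 2; q = 2; col = 'purple'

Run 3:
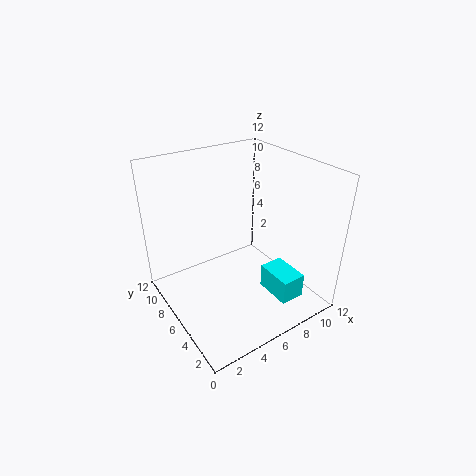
a = 7; b = 1; c = 2; p = 2; q = 3; col = 'cyan'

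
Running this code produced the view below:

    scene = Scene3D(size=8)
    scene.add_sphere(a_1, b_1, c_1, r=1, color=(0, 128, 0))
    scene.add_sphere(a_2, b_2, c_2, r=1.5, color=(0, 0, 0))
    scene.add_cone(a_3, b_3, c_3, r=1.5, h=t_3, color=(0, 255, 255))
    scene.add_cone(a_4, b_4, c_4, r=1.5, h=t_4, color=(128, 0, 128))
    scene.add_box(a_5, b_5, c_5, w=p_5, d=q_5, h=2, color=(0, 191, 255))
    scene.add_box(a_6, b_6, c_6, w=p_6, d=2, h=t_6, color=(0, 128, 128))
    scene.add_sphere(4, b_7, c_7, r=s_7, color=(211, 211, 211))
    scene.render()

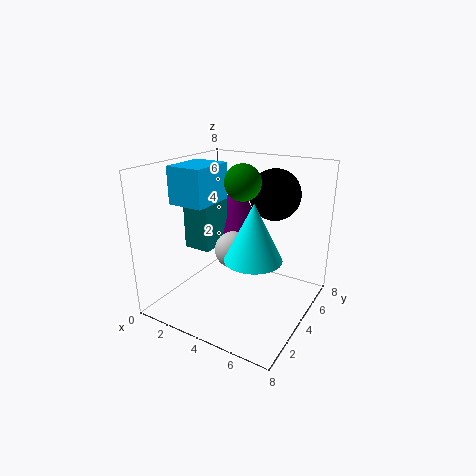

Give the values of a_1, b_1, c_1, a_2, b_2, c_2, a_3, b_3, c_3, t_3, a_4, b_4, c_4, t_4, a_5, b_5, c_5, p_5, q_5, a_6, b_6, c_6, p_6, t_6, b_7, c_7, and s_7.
a_1 = 4, b_1 = 4.5, c_1 = 7, a_2 = 5, b_2 = 6.5, c_2 = 6, a_3 = 5.5, b_3 = 3, c_3 = 3.5, t_3 = 3, a_4 = 3, b_4 = 5.5, c_4 = 4, t_4 = 3, a_5 = 1, b_5 = 2, c_5 = 6, p_5 = 2, q_5 = 2.5, a_6 = 1.5, b_6 = 2.5, c_6 = 3.5, p_6 = 1.5, t_6 = 2.5, b_7 = 3.5, c_7 = 3.5, s_7 = 1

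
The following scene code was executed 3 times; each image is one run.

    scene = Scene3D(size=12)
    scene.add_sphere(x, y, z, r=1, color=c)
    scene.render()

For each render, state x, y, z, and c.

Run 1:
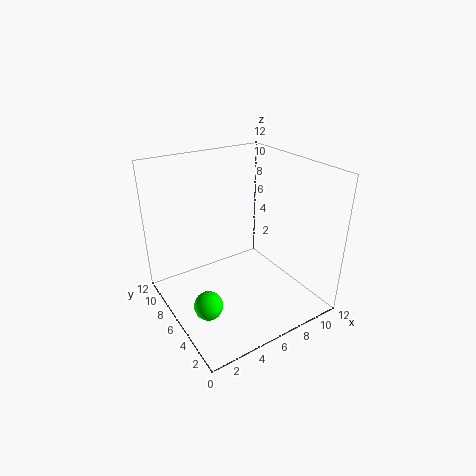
x = 1, y = 2, z = 4, c = 'lime'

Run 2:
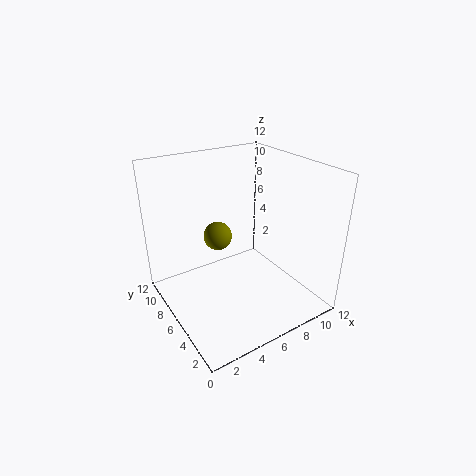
x = 3, y = 4, z = 8, c = 'olive'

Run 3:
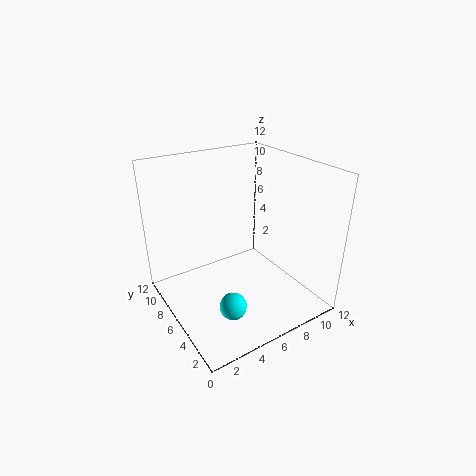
x = 3, y = 2, z = 3, c = 'cyan'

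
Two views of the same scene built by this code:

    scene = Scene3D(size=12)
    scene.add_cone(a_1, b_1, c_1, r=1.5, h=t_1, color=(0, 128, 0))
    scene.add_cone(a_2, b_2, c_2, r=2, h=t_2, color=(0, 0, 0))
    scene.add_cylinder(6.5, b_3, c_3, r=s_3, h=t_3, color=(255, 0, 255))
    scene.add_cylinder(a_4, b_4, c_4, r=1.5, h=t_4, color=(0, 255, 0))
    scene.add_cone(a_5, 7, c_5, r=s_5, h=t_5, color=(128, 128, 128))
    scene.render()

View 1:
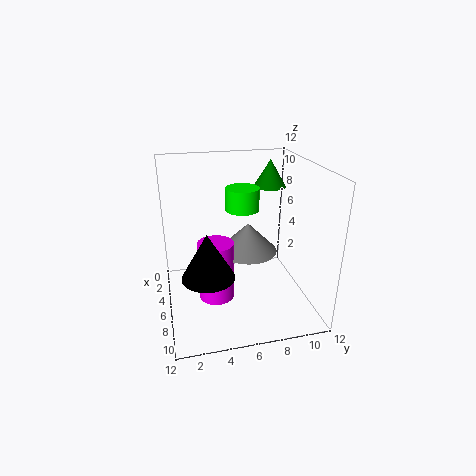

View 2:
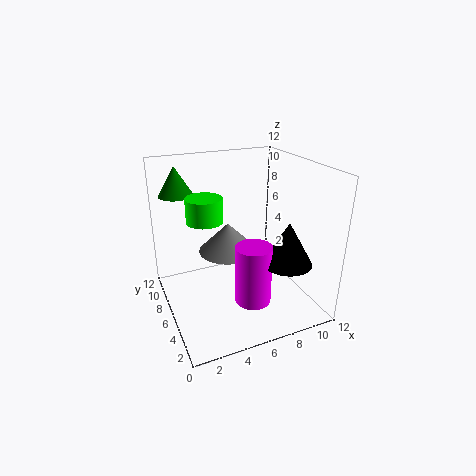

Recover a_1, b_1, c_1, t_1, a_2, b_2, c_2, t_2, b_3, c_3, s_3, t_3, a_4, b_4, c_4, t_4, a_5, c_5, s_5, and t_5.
a_1 = 2; b_1 = 10; c_1 = 9; t_1 = 2.5; a_2 = 9; b_2 = 3; c_2 = 4.5; t_2 = 3.5; b_3 = 4; c_3 = 1; s_3 = 1.5; t_3 = 5; a_4 = 3.5; b_4 = 7; c_4 = 7.5; t_4 = 2; a_5 = 5.5; c_5 = 4.5; s_5 = 2.5; t_5 = 2.5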